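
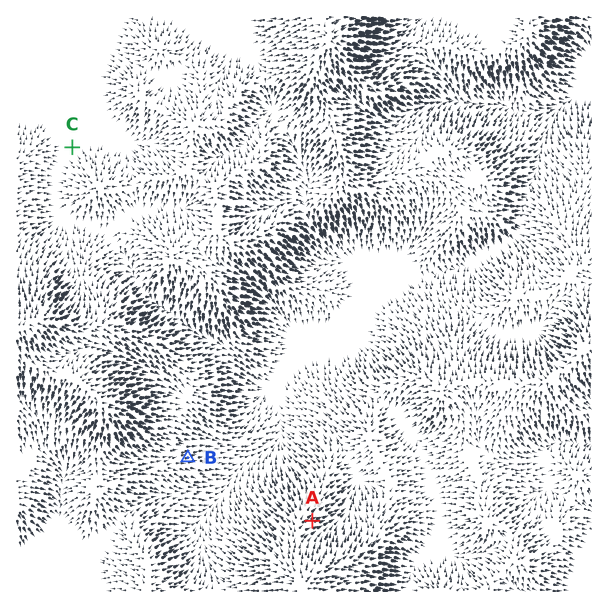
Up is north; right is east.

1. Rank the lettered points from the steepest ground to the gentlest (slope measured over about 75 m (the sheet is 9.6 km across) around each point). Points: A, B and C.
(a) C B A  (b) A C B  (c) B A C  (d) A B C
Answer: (d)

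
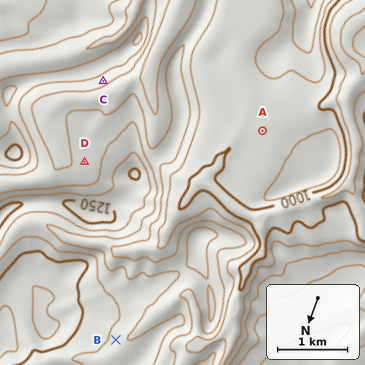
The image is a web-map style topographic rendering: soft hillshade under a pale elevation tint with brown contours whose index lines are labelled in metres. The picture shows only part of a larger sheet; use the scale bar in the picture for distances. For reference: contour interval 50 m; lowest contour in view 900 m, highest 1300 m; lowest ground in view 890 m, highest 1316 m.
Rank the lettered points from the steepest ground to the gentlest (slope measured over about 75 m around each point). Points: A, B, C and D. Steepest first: C B D A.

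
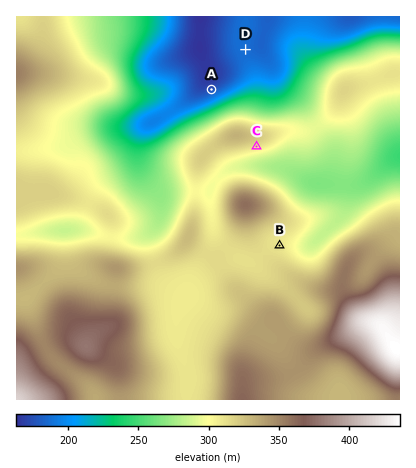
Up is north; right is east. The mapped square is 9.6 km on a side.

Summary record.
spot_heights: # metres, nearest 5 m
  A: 175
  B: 310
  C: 310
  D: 185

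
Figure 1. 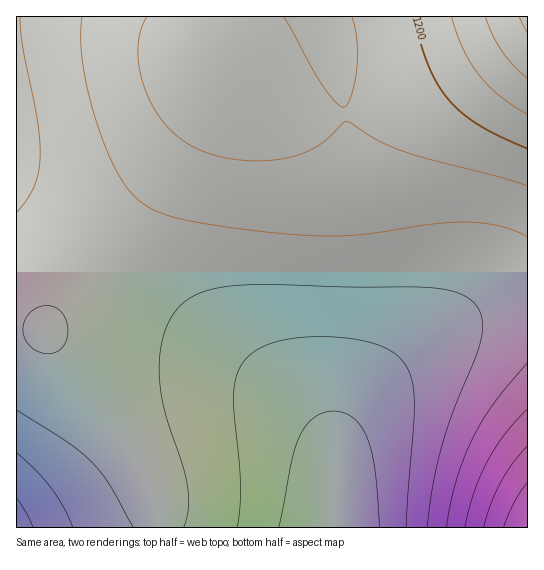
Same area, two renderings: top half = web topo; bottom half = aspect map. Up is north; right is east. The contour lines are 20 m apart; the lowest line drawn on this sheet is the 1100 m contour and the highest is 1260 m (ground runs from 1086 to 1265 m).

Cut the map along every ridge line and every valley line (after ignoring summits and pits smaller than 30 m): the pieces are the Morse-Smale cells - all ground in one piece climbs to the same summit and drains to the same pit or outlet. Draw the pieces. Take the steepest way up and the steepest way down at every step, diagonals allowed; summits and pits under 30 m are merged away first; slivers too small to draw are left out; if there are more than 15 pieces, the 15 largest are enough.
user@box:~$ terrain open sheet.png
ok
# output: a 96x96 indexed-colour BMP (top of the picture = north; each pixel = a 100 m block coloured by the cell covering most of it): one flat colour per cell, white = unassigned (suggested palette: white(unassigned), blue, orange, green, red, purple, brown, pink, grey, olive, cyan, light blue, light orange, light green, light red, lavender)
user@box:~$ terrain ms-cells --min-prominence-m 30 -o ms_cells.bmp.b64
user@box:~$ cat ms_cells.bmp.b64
<image width="96" height="96" href="data:image/bmp;base64,Qk12EgAAAAAAAHYAAAAoAAAAYAAAAGAAAAABAAQAAAAAAAASAAATCwAAEwsAABAAAAAAAAAA////ALR3HwAOf/8ALKAsACgn1gC9Z5QAS1aMAMJ34wB/f38AIr28AM++FwDox64AeLv/AIrfmACWmP8A1bDFADMzMzMzMzMzMzMzMzMxERERERERERERERERERERESIiIiIiIiIiIiIiIiIiIiIiIjMzMzMzMzMzMzMzMzMxERERERERERERERERERERESIiIiIiIiIiIiIiIiIiIiIiIjMzMzMzMzMzMzMzMzMxERERERERERERERERERERESIiIiIiIiIiIiIiIiIiIiIiIjMzMzMzMzMzMzMzMzMxERERERERERERERERERERESIiIiIiIiIiIiIiIiIiIiIiIjMzMzMzMzMzMzMzMzMRERERERERERERERERERERESIiIiIiIiIiIiIiIiIiIiIiIjMzMzMzMzMzMzMzMzMRERERERERERERERERERERESIiIiIiIiIiIiIiIiIiIiIiIjMzMzMzMzMzMzMzMzMRERERERERERERERERERERESIiIiIiIiIiIiIiIiIiIiIiIjMzMzMzMzMzMzMzMzMRERERERERERERERERERERESIiIiIiIiIiIiIiIiIiIiIiIjMzMzMzMzMzMzMzMzERERERERERERERERERERERESIiIiIiIiIiIiIiIiIiIiIiIjMzMzMzMzMzMzMzMzERERERERERERERERERERERESIiIiIiIiIiIiIiIiIiIiIiIjMzMzMzMzMzMzMzMxERERERERERERERERERERERESIiIiIiIiIiIiIiIiIiIiIiIjMzMzMzMzMzMzMzMxERERERERERERERERERERERESIiIiIiIiIiIiIiIiIiIiIiIjMzMzMzMzMzMzMzMRERERERERERERERERERERERESIiIiIiIiIiIiIiIiIiIiIiIjMzMzMzMzMzMzMzMRERERERERERERERERERERERESIiIiIiIiIiIiIiIiIiIiIiIjMzMzMzMzMzMzMzERERERERERERERERERERERERESIiIiIiIiIiIiIiIiIiIiIiIjMzMzMzMzMzMzMxERERERERERERERERERERERERERIiIiIiIiIiIiIiIiIiIiIiIjMzMzMzMzMzMzMxERERERERERERERERERERERERERIiIiIiIiIiIiIiIiIiIiIiIjMzMzMzMzMzMzMRERERERERERERERERERERERERERIiIiIiIiIiIiIiIiIiIiIiIjMzMzMzMzMzMzMRERERERERERERERERERERERERERIiIiIiIiIiIiIiIiIiIiIiIjMzMzMzMzMzMzEREREREREREREREREREREREREREREiIiIiIiIiIiIiIiIiIiIiIjMzMzMzMzMzMxEREREREREREREREREREREREREREREiIiIiIiIiIiIiIiIiIiIiIjMzMzMzMzMzMxERERERERERERERERERERERERERERESIiIiIiIiIiIiIiIiIiIiIjMzMzMzMzMzMRERERERERERERERERERERERERERERERIiIiIiIiIiIiIiIiIiIiIjMzMzMzMzMzERERERERERERERERERERERERERERERERIiIiIiIiIiIiIiIiIiIiIjMzMzMzMzMxEREREREREREREREREREREREREREREREREiIiIiIiIiIiIiIiIiIiIjMzMzMzMzMxERERERERERERERERERERERERERERERERESIiIiIiIiIiIiIiIiIiIjMzMzMzMzMRERERERERERERERERERERERERERERERERERIiIiIiIiIiIiIiIiIiIjMzMzMzMzEREREREREREREREREREREREREREREREREREREiIiIiIiIiIiIiIiIiIjMzMzMzMxERERERERERERERERERERERERERERERERERERESIiIiIiIiIiIiIiIiIjMzMzMzMxEREREREREREREREREREREREREREREREREREREREiIiIiIiIiIiIiIiIjMzMzMzMRERERERERERERERERERERERERERERERERERERERESIiIiIiIiIiIiIiIjMzMzMzERERERERERERERERERERERERERERERERERERERERERIiIiIiIiIiIiIiIjMzMzMxEREREREREREREREREREREREREREREREREREREREREREiIiIiIiIiIiIiIjMzMzMRERERERERERERERERERERERERERERERERERERERERERERIiIiIiIiIiIiIjMzMzEREREREREREREREREREREREREREREREREREREREREREREREiIiIiIiIiIiIjMzMzERERERERERERERERERERERERERERERERERERERERERERERESIiIiIiIiIiIjMzMxEREREREREREREREREREREREREREREREREREREREREREREREREiIiIiIiIiIhERERERERERERERERERERERERERERERERERERERERERERERERERERESIiIiIiIiIhEREREREREREREREREREREREREREREREREREREREREREREREREREREREiIiIiIiIhERERERERERERERERERERERERERERERERERERERERERERERERERERERERIiIiIiIhERERERERERERERERERERERERERERERERERERERERERERERERERERERERESIiIiIhEREREREREREREREREREREREREREREREREREREREREREREREREREREREREREiIiIhEREREREREREREREREREREREREREREREREREREREREREREREREREREREREREREREREREREREREREREREREREREREREREREREREREREREREREREREREREREREREREREREREREREREREREREREREREREREREREREREREREREREREREREREREREREREREREREREREREREREREREREREREREREREREREREREREREREREREREREREREREREREREREREREREREREREREREREREREREREREREREREREREREREREREREREREREREREREREREREREREREREREREREREREREREREREREREREREREREREREREREREREREREREREREREREREREREREREREREREREREREREREREREREREREREREREREREREREREREREREREREREREREREREREREREREREREREREREREREREREREREREREREREREREREREREREREREREREREREREREREREREREREREREREREREREREREREREREREREREREREREREREREREREREREREREREREREREREREREREREREREREREREREREREREREREREREREREREREREREREREREREREREREREREREREREREREREREREREREREREREREREREREREREREREREREREREREREREREREREREREREREREREREREREREREREREREREREREREREREREREREREREREREREREREREREREREREREREREREREREREREREREREREREREREREREREREREREREREREREREREREREREREREREREREREREREREREREREREREREREREREREREREREREREREREREREREREREREREREREREREREREREREREREREREREREREREREREREREREREREREREREREREREREREREREREREREREREREREREREREREREREREREREREREREREREREREREREREREREREREREREREREREREREREREREREREREREREREREREREREREREREREREREREREREREREREREREREREREREREREREREREREREREREREREREREREREREREREREREREREREREREREREREREREREREREREREREREREREREREREREREREREREREREREREREREREREREREREREREREREREREREREREREREREREREREREREREREREREREREREREREREREREREREREREREREREREREREREREREREREREREREREREREREREREREREREREREREREREREREREREREREREREREREREREREREREREREREREREREREREREREREREREREREREREREREREREREREREREREREREREREREREREREREREREREREREREREREREREREREREREREREREREREREREREREREREREREREREREREREREREREREREREREREREREREREREREREREREREREREREREREREREREREREREREREREREREREREREREREREREREREREREREREREREREREREREREREREREREREREREREREREREREREREREREREREREREREREREREREREREREREREREREREREREREREREREREREREREREREREREREREREREREREREREREREREREREREREREREREREREREREREREREREREREREREREREREREREREREREREREREREREREREREREREREREREREREREREREREREREREREREREREREREREREREREREREREREREREREREREREREREREREREREREREREREREREREREREREREREREREREREREREREREREREREREREREREREREREREREREREREREREREREREREREREREREREREREREREREREREREREREREREREREREREREREREREREREREREREREREREREREREREREREREREREREREREREREREREREREREREREREREREREREREREREREREREREREREREREREREREREREREREREREREREREREREREREREREREREREREREREREREREREREREREREREREREREREREREREREREREREREREREREREREREREREREREREREREREREREREREREREREREREREREREREREREREREREREREREREREREREREREREREREREREREREREREREREREREREREREREREREREREREREREREREREREREREREREREREREREREREREREREREREREREREREREREREREREREREREREREREREREREREREREREREREREREREREREREREREREREREREREREREREREREREREREREREREREREREREREREREREREREREREREREREREREREREREREREREREREREREREREREREREREREREREREREREREREREREREREREREREREREREREREREREREREREREREREREREREREREREREREREREREREREREREREREREREREREREREREREREREREREREREREREREREREREREREREREREREREREREREREREREREREREREREREREREREREREREREREREREREREREREREREREREREREREREREREREREREREREREREREREREREREREREREREREREREREREREREREREREREREREREREREREREREREREREREREREREREREREREREREREREREREREREREREREREREREREREREREREREREREREREREREREREREREREREREREREREREREREREREREREREREREREREREREREREREREREREREREREREREREREREREREREREREREREREREREREREREREREREREREREREREREREREREREREREREREREREREREREREREREREREREREREREREREREREREREREREREREREREREREREREREREREREREREREREREREREREREREREREREREREREREREREREREREREREREREREREREREREREREREREREREREREREREREREREREREREREREREREREREREREREREREREREREREREREREREREREREREREREREREREREREREREREREREREREREREREREREREREREREREREREREREREREREREREREREREREREREREREREREREREREREREREREREREREREREREREREREREREREREREREREREREREREREREREREREREREREREREREREREREREREREREREREREREREREREREREREREREREREREREREREREREREQ=="/>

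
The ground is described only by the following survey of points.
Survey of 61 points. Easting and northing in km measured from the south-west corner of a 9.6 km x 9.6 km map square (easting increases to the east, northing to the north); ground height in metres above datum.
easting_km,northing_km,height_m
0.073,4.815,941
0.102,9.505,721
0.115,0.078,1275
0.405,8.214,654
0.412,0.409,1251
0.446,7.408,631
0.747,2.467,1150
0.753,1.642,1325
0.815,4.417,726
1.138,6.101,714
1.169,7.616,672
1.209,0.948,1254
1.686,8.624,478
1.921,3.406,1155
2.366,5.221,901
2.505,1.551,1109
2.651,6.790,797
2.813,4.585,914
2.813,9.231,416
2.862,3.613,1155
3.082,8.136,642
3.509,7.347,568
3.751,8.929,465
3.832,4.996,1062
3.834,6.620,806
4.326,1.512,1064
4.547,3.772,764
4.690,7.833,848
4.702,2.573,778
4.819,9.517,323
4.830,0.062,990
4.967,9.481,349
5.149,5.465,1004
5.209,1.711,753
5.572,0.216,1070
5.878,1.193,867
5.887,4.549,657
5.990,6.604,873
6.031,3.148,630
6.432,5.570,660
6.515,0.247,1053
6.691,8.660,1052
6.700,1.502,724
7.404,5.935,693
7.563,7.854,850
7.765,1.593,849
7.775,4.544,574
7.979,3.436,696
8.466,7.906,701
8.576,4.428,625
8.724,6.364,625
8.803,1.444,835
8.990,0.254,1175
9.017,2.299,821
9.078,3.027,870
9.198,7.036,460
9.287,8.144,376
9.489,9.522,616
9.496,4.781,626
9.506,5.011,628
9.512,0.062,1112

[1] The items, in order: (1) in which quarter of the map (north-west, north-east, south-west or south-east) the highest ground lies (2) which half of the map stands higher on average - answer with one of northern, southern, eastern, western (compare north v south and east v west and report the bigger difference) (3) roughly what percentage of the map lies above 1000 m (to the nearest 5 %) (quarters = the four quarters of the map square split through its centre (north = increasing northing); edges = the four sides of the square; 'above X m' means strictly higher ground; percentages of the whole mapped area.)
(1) Look to the south-west quarter for the highest ground.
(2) The southern half stands higher on average than the northern half.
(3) Ground above 1000 m makes up about 25 % of the sheet.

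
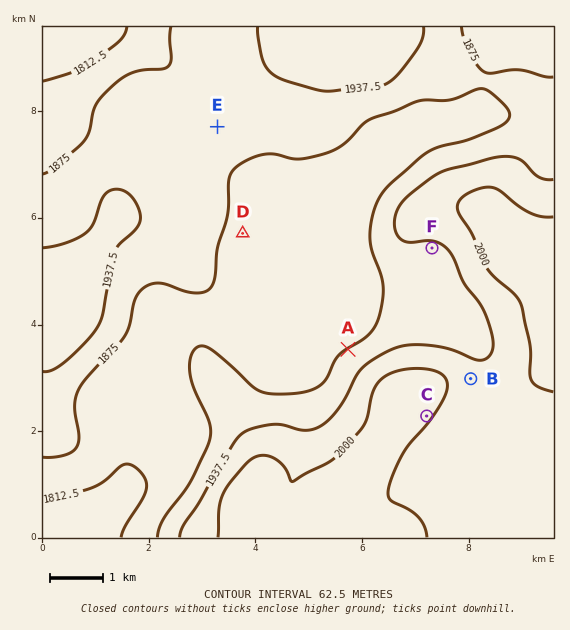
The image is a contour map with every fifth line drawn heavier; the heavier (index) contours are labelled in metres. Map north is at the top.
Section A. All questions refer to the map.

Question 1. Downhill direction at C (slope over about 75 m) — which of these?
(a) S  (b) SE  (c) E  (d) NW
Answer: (b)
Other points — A NW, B NE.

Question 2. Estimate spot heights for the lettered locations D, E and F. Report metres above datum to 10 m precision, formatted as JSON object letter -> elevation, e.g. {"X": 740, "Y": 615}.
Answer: {"D": 1860, "E": 1900, "F": 1930}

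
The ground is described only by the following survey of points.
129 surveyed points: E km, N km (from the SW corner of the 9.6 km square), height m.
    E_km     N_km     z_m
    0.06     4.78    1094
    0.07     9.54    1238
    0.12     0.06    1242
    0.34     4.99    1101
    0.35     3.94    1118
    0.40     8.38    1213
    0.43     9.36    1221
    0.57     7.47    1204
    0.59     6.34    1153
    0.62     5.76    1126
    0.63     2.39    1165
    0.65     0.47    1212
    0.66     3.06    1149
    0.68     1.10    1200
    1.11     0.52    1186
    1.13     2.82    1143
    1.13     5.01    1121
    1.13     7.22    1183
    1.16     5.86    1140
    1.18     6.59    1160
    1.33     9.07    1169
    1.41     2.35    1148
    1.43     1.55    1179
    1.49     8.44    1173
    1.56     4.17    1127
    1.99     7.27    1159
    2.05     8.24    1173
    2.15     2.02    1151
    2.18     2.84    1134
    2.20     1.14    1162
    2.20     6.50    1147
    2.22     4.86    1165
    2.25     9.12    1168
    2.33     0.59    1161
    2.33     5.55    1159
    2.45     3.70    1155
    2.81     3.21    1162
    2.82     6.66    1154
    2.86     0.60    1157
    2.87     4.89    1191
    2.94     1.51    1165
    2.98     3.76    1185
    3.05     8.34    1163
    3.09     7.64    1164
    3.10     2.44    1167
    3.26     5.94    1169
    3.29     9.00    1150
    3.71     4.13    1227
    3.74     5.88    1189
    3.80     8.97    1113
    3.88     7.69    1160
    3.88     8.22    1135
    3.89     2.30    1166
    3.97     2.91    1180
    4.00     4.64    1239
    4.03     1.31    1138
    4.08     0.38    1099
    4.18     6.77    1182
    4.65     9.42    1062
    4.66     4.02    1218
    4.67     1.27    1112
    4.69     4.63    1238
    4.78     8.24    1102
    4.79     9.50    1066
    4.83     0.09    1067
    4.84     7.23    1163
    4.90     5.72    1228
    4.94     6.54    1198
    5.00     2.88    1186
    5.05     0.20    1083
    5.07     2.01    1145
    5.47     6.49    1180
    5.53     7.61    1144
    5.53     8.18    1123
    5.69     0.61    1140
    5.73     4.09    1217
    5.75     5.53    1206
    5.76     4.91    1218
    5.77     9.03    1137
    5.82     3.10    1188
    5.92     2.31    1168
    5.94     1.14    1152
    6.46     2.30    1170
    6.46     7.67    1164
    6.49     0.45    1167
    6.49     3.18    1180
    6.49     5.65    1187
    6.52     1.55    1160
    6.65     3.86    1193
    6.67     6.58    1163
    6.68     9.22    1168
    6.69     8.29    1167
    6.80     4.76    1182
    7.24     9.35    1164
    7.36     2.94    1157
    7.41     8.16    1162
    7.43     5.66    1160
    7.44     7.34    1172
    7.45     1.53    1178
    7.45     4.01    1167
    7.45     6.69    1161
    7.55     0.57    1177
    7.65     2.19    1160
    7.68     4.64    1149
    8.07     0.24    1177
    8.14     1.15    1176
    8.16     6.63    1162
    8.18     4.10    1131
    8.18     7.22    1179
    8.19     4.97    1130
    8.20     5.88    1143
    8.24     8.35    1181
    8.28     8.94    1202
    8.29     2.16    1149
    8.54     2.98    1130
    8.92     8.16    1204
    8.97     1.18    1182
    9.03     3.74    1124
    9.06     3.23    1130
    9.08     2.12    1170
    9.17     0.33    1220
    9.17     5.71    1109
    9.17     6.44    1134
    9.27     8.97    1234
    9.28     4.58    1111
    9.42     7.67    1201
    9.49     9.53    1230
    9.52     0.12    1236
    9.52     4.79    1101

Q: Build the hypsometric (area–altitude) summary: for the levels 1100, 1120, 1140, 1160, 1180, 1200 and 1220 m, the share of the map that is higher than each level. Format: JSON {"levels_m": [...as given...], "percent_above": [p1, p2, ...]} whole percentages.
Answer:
{"levels_m": [1100, 1120, 1140, 1160, 1180, 1200, 1220], "percent_above": [97, 91, 79, 59, 27, 14, 6]}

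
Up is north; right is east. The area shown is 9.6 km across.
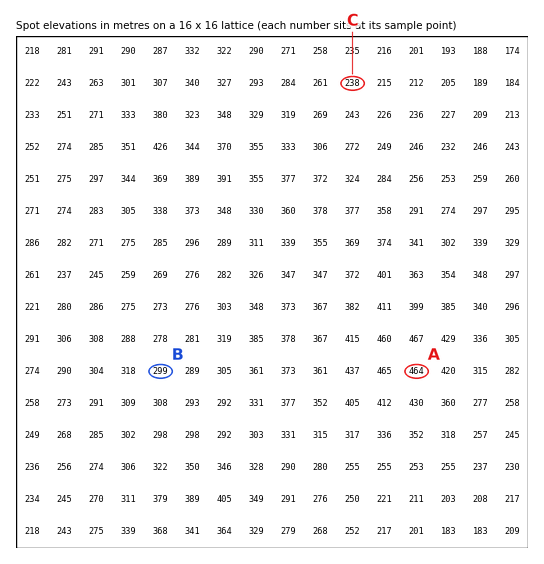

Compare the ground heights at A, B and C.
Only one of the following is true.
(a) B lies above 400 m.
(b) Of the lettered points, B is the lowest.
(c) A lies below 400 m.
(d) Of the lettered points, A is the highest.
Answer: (d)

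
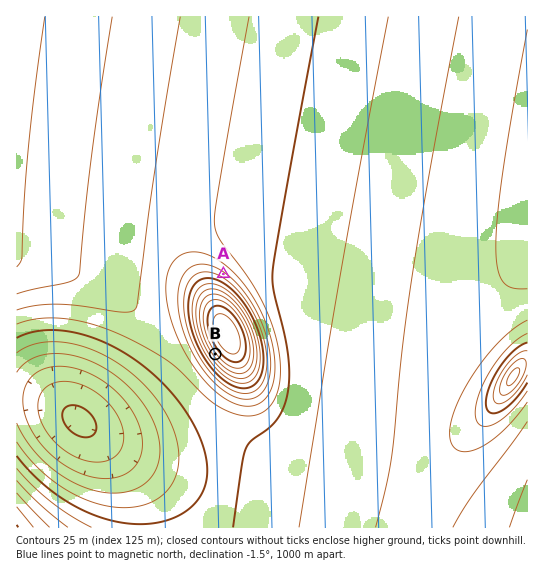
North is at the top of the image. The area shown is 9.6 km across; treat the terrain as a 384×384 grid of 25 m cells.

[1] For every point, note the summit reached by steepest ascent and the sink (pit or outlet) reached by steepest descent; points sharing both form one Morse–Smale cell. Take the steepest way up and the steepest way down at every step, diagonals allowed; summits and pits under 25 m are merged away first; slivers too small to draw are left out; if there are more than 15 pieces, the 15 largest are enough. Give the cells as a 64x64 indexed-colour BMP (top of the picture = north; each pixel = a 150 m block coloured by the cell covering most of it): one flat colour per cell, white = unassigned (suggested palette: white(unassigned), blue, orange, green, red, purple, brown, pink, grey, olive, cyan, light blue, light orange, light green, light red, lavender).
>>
<image width="64" height="64" href="data:image/bmp;base64,Qk12CAAAAAAAAHYAAAAoAAAAQAAAAEAAAAABAAQAAAAAAAAIAAATCwAAEwsAABAAAAAAAAAA////ALR3HwAOf/8ALKAsACgn1gC9Z5QAS1aMAMJ34wB/f38AIr28AM++FwDox64AeLv/AIrfmACWmP8A1bDFAGZmZmZmZmZmRERERDMzMzMzMzMzMzMzMzMzMzMzMzd3ZmZmZmZmZmZEREREMzMzMzMzMzMzMzMzMzMzMzN3d3dmZmZmZmZmZkRERERDMzMzMzMzMzMzMzMzMzMzd3d3d2ZmZmZmZmZkREREREMzMzMzMzMzMzMzMzMzMzd3d3d3ZmZmZmZmZmRERERERDMzMzMzMzMzMzMzMzMzd3d3d3dmZmZmZmZmZEREREREMzMzMzMzMzMzMzMzMzd3d3d3d2ZmZmZmZmZEREREREQzMzMzMzMzMzMzMzMzd3d3d3d3ZmZmZmZmZERERERERDMzMzMzMzMzMzMzMzN3d3d3d3dmZmZmZmZkREREREREMzMzMzMzMzMzMzMzN3d3d3d3d2ZmZmZmZkREREREREQzMzMzMzMzMzMzMzM3d3d3d3d3ZmZmZmZkRERERERERDMzMzMzMzMzMzMzMzd3d3d3d3dmZmZmZkREREREREREMzMzMzMzMzMiIiIiKIiId3d3d2ZmZmZkREREREREREQzMzMzMyIiIiIiIiIoiIiHd3d3ZmZmZlRERERERERERDMzMzIiIiIiIiIiIiKIiIh3d3dmZmZVVUREREREREREMzMzIiIiIiIiIiIiIoiIiId3d2ZmVVVVVERERERERERDMzIiIiIiIiIiIiIiiIiIiHd3VVVVVVVVREREREREREMzIiIiIiIiIiIiIiKIiIiIh3dVVVVVVVVURERERERERDMiIiIiIiIiIiIiIiiIiIiHd1VVVVVVVVVEREREREREMiIiIiIiIiIiIiIiKIiIiIh3VVVVVVVVVVREREREREQyIiIiIiIiIiIiIiIiiIiIiIdVVVVVVVVVVURERERERCIiIiIiIiIiIiIiIiKIiIiIiFVVVVVVVVVVREREREREIiIiIiIiIiIiIiIiIiiIiIiIVVVVVVVVVVVUREREREIiIiIiIiIiIiIiIiIiKIiIiIhVVVVVVVVVVVVEREREQiIiIiIiIiIiIiIiIiIiiIiIiFVVVVVVVVVVVUREREQiIiIiIiIiIiIiIiIiIiKIiIiIVVVVVVVVVVVVRERERCIiIiIiIiIiIiIiIiIiIiiIiIhVVVVVVVVVVVVERERCIiIiIiIiIiIiIiIiIiIiIoiIiFVVVVVVVVVVVUREREIiIiIiIiIiIiIiIiIiIiIiKIiIVVVVVVVVVVVUREREIiIiIiIiIiIiIiIiIiIiIiIoiIhVVVVVVVVVVVREREIiIiIiIiIiIiIiIiIiIiIiIiKIiFVVVVVVVVVVVEREIiIiIiIiIiIiIiIiIiIiIiIiIiiIVVVVVVVVVVVVRCIiIiIiIiIiIiIiIiIiIiIiIiIiIohVVVVVVVVVEREiIiIiIiIiIiIiIiIiIiIiIiIiIiIiKFVRERERERERESIiIiIiIiIiIiIiIiIiIiIiIiERERIiEREREREREREREiIiIiIiIiIiIiIiIiIiERERERERERERERERERERERESIiIiIiIiIiIiIiIREREREREREREREREREREREREREREiIiIiIiIiIiEREREREREREREREREREREREREREREREREiIiIiIRERERERERERERERERERERERERERERERERERERERERERERERERERERERERERERERERERERERERERERERERERERERERERERERERERERERERERERERERERERERERERERERERERERERERERERERERERERERERERERERERERERERERERERERERERERERERERERERERERERERERERERERERERERERERERERERERERERERERERERERERERERERERERERERERERERERERERERERERERERERERERERERERERERERERERERERERERERERERERERERERERERERERERERERERERERERERERERERERERERERERERERERERERERERERERERERERERERERERERERERERERERERERERERERERERERERERERERERERERERERERERERERERERERERERERERERERERERERERERERERERERERERERERERERERERERERERERERERERERERERERERERERERERERERERERERERERERERERERERERERERERERERERERERERERERERERERERERERERERERERERERERERERERERERERERERERERERERERERERERERERERERERERERERERERERERERERERERERERERERERERERERERERERERERERERERERERERERERERERERERERERERERERERERERERERERERERERERERERERERERERERERERERERERERERERERERERERERERERERERERERERERERERERERERERERERERERERERERERERERERERERERERERERERERERERERERERERERERERERERERERERERERERERERERERERERERERERERERERERERERERERERERERERERERERERERERERERERERERERERERERERERERERERERERERERERERERERERERERERERERERERERERERERERERERERERERERERERERERERERERERERERERERERERERERERERERERERERERERERERERERERERERERERERERERERERERERERERERERERERERERERERERERER"/>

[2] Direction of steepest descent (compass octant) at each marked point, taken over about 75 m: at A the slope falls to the NE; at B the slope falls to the SW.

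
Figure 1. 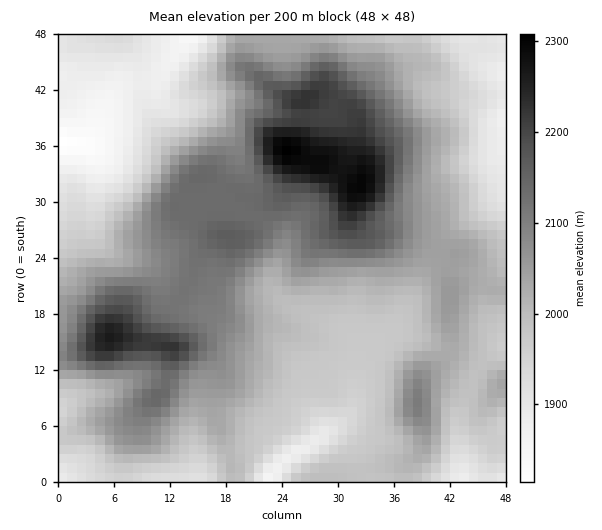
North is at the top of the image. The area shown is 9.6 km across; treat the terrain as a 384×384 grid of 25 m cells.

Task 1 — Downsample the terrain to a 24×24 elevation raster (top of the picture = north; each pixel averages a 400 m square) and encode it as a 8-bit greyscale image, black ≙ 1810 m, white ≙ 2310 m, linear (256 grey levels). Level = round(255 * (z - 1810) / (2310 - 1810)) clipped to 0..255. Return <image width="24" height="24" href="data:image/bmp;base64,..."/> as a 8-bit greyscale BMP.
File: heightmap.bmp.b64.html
<image width="24" height="24" href="data:image/bmp;base64,Qk12BgAAAAAAADYEAAAoAAAAGAAAABgAAAABAAgAAAAAAEACAAATCwAAEwsAAAABAAAAAAAAAAAAAAEBAQACAgIAAwMDAAQEBAAFBQUABgYGAAcHBwAICAgACQkJAAoKCgALCwsADAwMAA0NDQAODg4ADw8PABAQEAAREREAEhISABMTEwAUFBQAFRUVABYWFgAXFxcAGBgYABkZGQAaGhoAGxsbABwcHAAdHR0AHh4eAB8fHwAgICAAISEhACIiIgAjIyMAJCQkACUlJQAmJiYAJycnACgoKAApKSkAKioqACsrKwAsLCwALS0tAC4uLgAvLy8AMDAwADExMQAyMjIAMzMzADQ0NAA1NTUANjY2ADc3NwA4ODgAOTk5ADo6OgA7OzsAPDw8AD09PQA+Pj4APz8/AEBAQABBQUEAQkJCAENDQwBEREQARUVFAEZGRgBHR0cASEhIAElJSQBKSkoAS0tLAExMTABNTU0ATk5OAE9PTwBQUFAAUVFRAFJSUgBTU1MAVFRUAFVVVQBWVlYAV1dXAFhYWABZWVkAWlpaAFtbWwBcXFwAXV1dAF5eXgBfX18AYGBgAGFhYQBiYmIAY2NjAGRkZABlZWUAZmZmAGdnZwBoaGgAaWlpAGpqagBra2sAbGxsAG1tbQBubm4Ab29vAHBwcABxcXEAcnJyAHNzcwB0dHQAdXV1AHZ2dgB3d3cAeHh4AHl5eQB6enoAe3t7AHx8fAB9fX0Afn5+AH9/fwCAgIAAgYGBAIKCggCDg4MAhISEAIWFhQCGhoYAh4eHAIiIiACJiYkAioqKAIuLiwCMjIwAjY2NAI6OjgCPj48AkJCQAJGRkQCSkpIAk5OTAJSUlACVlZUAlpaWAJeXlwCYmJgAmZmZAJqamgCbm5sAnJycAJ2dnQCenp4An5+fAKCgoAChoaEAoqKiAKOjowCkpKQApaWlAKampgCnp6cAqKioAKmpqQCqqqoAq6urAKysrACtra0Arq6uAK+vrwCwsLAAsbGxALKysgCzs7MAtLS0ALW1tQC2trYAt7e3ALi4uAC5ubkAurq6ALu7uwC8vLwAvb29AL6+vgC/v78AwMDAAMHBwQDCwsIAw8PDAMTExADFxcUAxsbGAMfHxwDIyMgAycnJAMrKygDLy8sAzMzMAM3NzQDOzs4Az8/PANDQ0ADR0dEA0tLSANPT0wDU1NQA1dXVANbW1gDX19cA2NjYANnZ2QDa2toA29vbANzc3ADd3d0A3t7eAN/f3wDg4OAA4eHhAOLi4gDj4+MA5OTkAOXl5QDm5uYA5+fnAOjo6ADp6ekA6urqAOvr6wDs7OwA7e3tAO7u7gDv7+8A8PDwAPHx8QDy8vIA8/PzAPT09AD19fUA9vb2APf39wD4+PgA+fn5APr6+gD7+/sA/Pz8AP39/QD+/v4A////ADA9SE9IQz87TmJCID5YXlxaXmNbQCs0N0NFWG1tZVVMXWFTOiYySFNWXGVuVTlDTFZfcoaKe2RebWVWUEMwL0RRWGh8Y0lRUE9ne42Yj3VtcmhaVE9EPkFNXHyOalNeWE5ba4Kep4l4eXNmWlJPUEtNWn+SbVxgbGlwfIGPo5iDg31sYFZTUk9QWHeKc2NdbZOvvrOtt7mbjH9wY1hVVFJSVWZ1cmpdWpXF4dvQz8islINzZF9bVlNSU1dgbW5fU4i12NS+rqWclIt1aGJbV1VVVVZgdHNhWIGbuL6tnp6ZmIpyZV9eXltdXVpieHhnZHF/l5+cl52dmoxzZm1ubGhoamdpeXpvbGRvdXiEkJqgnpyFcoCKg4F/fnh0d3dwZVNYXW+Ckpukqq2hjIufpaurn4p7d3hvX0lLU26EmaGnr7CqnpanuMa9rZV+dWtfU0BARl19naampqanqqipvNvSsZJ+c2JLPTc0M0Fij6Wmpqeosbm70fDwyJV8b2BFMychHitGcJqppqClx+Do7e/z0599aVU8Lg0MESI6W3uSmpWv6frz8ejmzqeBaVE1KQcJEB40Slhsfom25u7j29fTvqSEb1o3JxcUEx0uNDlJYICmvMnLycvJrpF1ZVI4JiIcFx0pKTdDV3aSts7Ty8e4nH5kWEs/LyQkISAnIzRNZYWjravBxrGaiHBhWEk3KSksLCsqIiI+Y46Sg4KVoouBemtlWEAxKjI3OjswJRgfSHN2c3N1dWllX1pXRDUzMA=="/>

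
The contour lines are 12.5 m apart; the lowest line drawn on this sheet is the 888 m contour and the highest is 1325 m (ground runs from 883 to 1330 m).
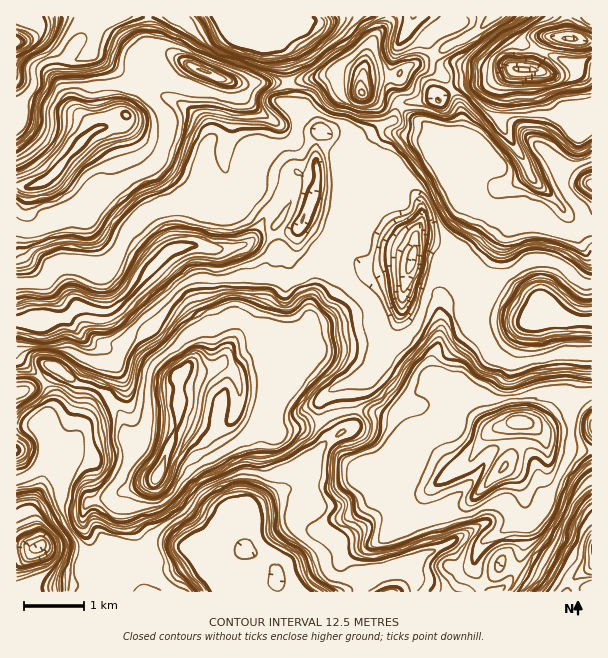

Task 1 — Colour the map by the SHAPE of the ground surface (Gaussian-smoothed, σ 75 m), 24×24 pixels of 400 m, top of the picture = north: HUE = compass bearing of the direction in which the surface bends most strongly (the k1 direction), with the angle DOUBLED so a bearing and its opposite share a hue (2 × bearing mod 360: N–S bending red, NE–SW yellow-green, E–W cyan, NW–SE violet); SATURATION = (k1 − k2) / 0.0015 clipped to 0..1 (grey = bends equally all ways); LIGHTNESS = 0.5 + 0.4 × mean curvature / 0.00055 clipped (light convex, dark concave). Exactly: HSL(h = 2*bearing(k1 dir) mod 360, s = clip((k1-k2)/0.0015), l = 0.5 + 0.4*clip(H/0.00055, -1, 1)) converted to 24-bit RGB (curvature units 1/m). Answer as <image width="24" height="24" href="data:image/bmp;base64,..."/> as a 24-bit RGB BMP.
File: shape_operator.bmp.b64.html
<image width="24" height="24" href="data:image/bmp;base64,Qk32BgAAAAAAADYAAAAoAAAAGAAAABgAAAABABgAAAAAAMAGAAATCwAAEwsAAAAAAAAAAAAAjYLiQibf2cCZgIF3ZYFijpRKatdzhxVJfVV3g3+EaHWCeDd31Fupd86QQHQxlZYpfUiAl0xbqXR2TcBn8a3Y3arjFoGQK9nBCikTKQoh+MmGd41xgXhpm7J3TbcgajtjhYh6fGB/gj9OPBUcg9h5n1+g7Tl1gaUZGz8ODpIkw1TJ0oBlVGQvy6Zfm805LbFEcBt/CQ8w5/2kVB0ao60qXYMbkUMcG2AtaYV7bGaMkiHAze3qgJyzhUN3PKVR6b3m1LLrjljlAjgQ4+gYtnvQ5L+4jMVeJyR8FhAtTufc9KvghHXnxaLV5GJ6X8JlRbB/FTUgX1Y+HmA1ucaMalVyhDBXqMqMdJh3jm58m5NewXfWO7eFWoxXppx/7sO8JSBbPWPZVM+rJMaFuE7IqjnX+dLogrLirTiaQIdmIVF4SN6PZ5lsRDmA2ZrPhrKQfYCCX22KyZW2N4yN8InCSLmRUZN547OSQyWDPdffX2+CWH1dHRgusNpMFcaL/7SwV0Gy0p/eNUeqs8lCG24fH0xarOTYyZ3Wmn2UcXx/Y5SDxYrBMIp02K6geECEm852z4Xehih+d16AX2J3ODZ3yNmoGi1L/eLORGSamnCkYIe1oprH0r7nJ4izFU4QPy8cxZR0j4OMbYNvP1lo2JW7xUpZcsateqrGR85LIFQcMFI9iG1RQJFuXsmWRSto7OmvdquHQ0eBxsNwZYyPstAxJDiAp4TLRIbQypXElH1tiXdxXIaCOq9oh6za3JzOnzuA32Nu8dH6aBqfs/P1te74VRSAeTyx8ezPp3BrPU9nrc6EV1d+05WhHpUeHVcfO2M+P1970JGdhJSWiKuklNrbL16Z0oLCqpfVqKfhnwjC0fL6jx3PaykqIDJXj8rMfuTW78Ltp4PTZ1SpcGV+h3+B2qvAUJXATH6DLmhjyH6VyMiMi9OWTyAeWW8wQpQxj4g5bFwxBc0LcUQSqyGGlYHeoGDVKnc7yFtPuKEwnINNn1CDfHqIg3+Lq7WOZmKpYVSIZpOUJ2VY7+GyZzRNpYNYLtOKJ2R6Rtl6VXnlOTwPPVUQPWskJywJFG4y3JbCN4tey4equZDGkae/hLbLnVfYxeDJqVS7bV6ITcaahympw85ke053vLF+Y10mOFxFaFMtVUEHhXPRp+bnOBJQ2emRAF8rF3RAyYu3dKdfT6JFr208mlY7IVQz14JJd0lVhZd3prVLDA9uybqRhGyHnYOA13uDESIWUx0vyuK+XcRYQ1WEWXTCk6pz45aXCCsjIX48ztSadkG3ynTEp2p0ZHeJk39diYBxlZxkppZgBxUs5s6ofXB7ik1Ht5M3iE3XK5rJvIUuzGacfzOlhqE2MtUywVd8sjqLFScNLygEPkAGES0G0spJPXuRu4CXint/s5+KgmtdCRcq3MBzXiIjqWVE5K+5RxukQaPjq+TcpZ1YcWKvjI684ayvHVA+vWa5j2/WnLbgrLbYnZPOOrSSXqgzPGqJp5F/lYF/vGybIEd5hB1Kruq+isvNhZKgi424aoa1l1p175+0Vso+MHlVqH6L34S9J2UhLnw8dIWEhYB+lISHX4Wev4RxID1jvK+KfYKBi36NiiWZNuCJlcGTbJNxYKN8Q3nRliRUyy6trHzG99LnsUOnP2pOmHJ3zaXVbdC8O2h1k4x0eIGAm4V6g4RUIytitb+KgXuAgW13VBJQru6yhoiBknqDl9+sMgEvi9uaYcjow0qQpVVf88HThUulWoZGU5Zv2bGgIEBSnZBpdXZiimpZfKV1Nm+yppB/hGVzhDCAh9/YiauKg4eMr+PHWABsoe76svHWCBMtCyAovJxjs8eGwqHe5d3uPnHPwZuUgS2CWUowk4w9d+nKU1DJYStAUEAUdHUVDYVSoeTMmK7nypvgQU7dCAjCjuF7kh0qalBKEiCe2tarhM6AOopK37ZYiSZZlUxUu0SqUH+/rOKwM2cSVy0mdCZxr5bt1/TiIlqsNKYJJSIOs/99HThuNnGvc2HG3sHxvpzq2F13Xux6Tz7O1UnYu1FZhnZ1lkCMltL/zO3/zNn/3Mz/n4H/1Mn7V4DK9OzSRyzi4qraQ7q91uVeGD8UDS4FMSwCMy0AMjsKYb4E712AmYM9Ei4v3rizjouyrPf4g/GeQW4NMRYCKyAIL0sUSnqF2n7R8byyEW1K0EZN2Eix+GJlZ3UfDhRpcPH/k//9AB2WFuBeFmUe0a+LRoOFK7NGz993jkwZ5u1DMQstgHZxcoSEXXxZGiUOWHQRmONE+aTSKFhxpW1kuEFt/8zsGX/lKVkGKjMABaOj"/>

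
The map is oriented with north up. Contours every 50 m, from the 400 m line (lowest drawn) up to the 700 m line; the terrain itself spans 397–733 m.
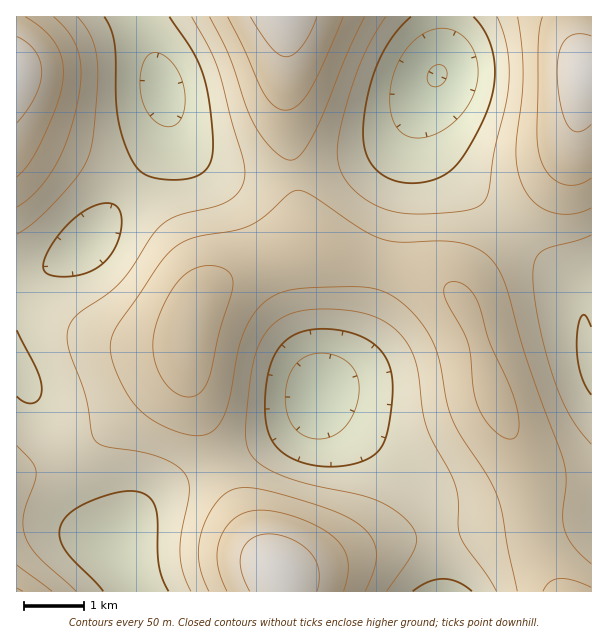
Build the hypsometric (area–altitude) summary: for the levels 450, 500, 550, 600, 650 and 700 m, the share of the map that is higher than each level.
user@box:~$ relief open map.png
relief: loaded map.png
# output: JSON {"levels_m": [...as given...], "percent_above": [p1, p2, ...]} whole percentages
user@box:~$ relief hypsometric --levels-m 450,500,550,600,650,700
{"levels_m": [450, 500, 550, 600, 650, 700], "percent_above": [95, 82, 57, 34, 13, 3]}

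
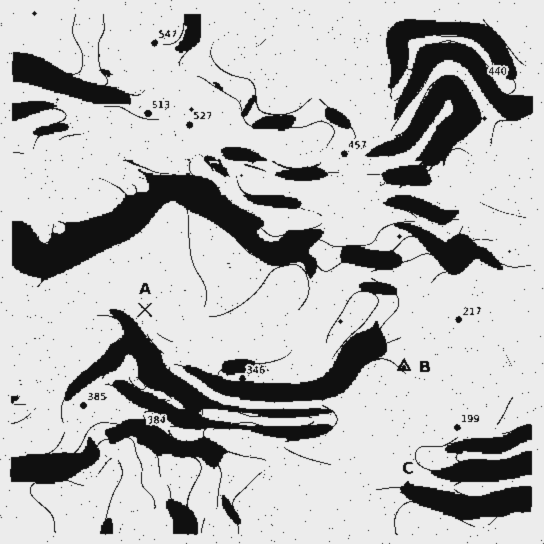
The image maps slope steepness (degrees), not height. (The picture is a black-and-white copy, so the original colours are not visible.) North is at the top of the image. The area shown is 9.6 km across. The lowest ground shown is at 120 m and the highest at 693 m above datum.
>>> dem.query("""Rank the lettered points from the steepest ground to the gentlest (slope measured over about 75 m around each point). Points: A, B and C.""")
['C', 'B', 'A']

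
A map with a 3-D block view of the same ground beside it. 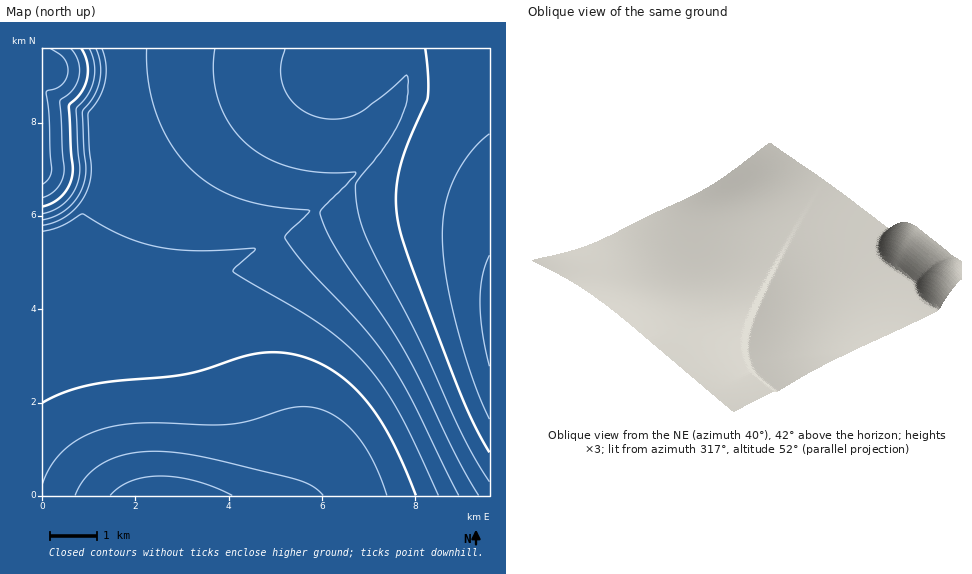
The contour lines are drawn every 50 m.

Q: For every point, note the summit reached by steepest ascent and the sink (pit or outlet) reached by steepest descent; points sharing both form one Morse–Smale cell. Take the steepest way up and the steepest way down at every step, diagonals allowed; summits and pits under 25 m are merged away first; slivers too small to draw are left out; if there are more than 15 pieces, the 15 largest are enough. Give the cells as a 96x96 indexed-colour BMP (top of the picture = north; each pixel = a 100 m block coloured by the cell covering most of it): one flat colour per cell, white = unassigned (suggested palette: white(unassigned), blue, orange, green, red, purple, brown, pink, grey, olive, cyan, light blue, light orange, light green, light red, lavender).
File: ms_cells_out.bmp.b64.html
<image width="96" height="96" href="data:image/bmp;base64,Qk12EgAAAAAAAHYAAAAoAAAAYAAAAGAAAAABAAQAAAAAAAASAAATCwAAEwsAABAAAAAAAAAA////ALR3HwAOf/8ALKAsACgn1gC9Z5QAS1aMAMJ34wB/f38AIr28AM++FwDox64AeLv/AIrfmACWmP8A1bDFACIiIiIiIiIiIhERERERERERERERERERERERERERERERERERERERERERERERERERESIiIiIiIiIiIhERERERERERERERERERERERERERERERERERERERERERERERERERESIiIiIiIiIiIRERERERERERERERERERERERERERERERERERERERERERERERERERESIiIiIiIiIiERERERERERERERERERERERERERERERERERERERERERERERERERERESIiIiIiIiIiERERERERERERERERERERERERERERERERERERERERERERERERERERESIiIiIiIiIhERERERERERERERERERERERERERERERERERERERERERERERERERERESIiIiIiIiIhERERERERERERERERERERERERERERERERERERERERERERERERERERESIiIiIiIiIRERERERERERERERERERERERERERERERERERERERERERERERERERERESIiIiIiIiIRERERERERERERERERERERERERERERERERERERERERERERERERERERESIiIiIiIiIRERERERERERERERERERERERERERERERERERERERERERERERERERERESIiIiIiIiERERERERERERERERERERERERERERERERERERERERERERERERERERERESIiIiIiIiERERERERERERERERERERERERERERERERERERERERERERERERERERERESIiIiIiIhERERERERERERERERERERERERERERERERERERERERERERERERERERERESIiIiIiIhERERERERERERERERERERERERERERERERERERERERERERERERERERERESIiIiIiIhERERERERERERERERERERERERERERERERERERERERERERERERERERERESIiIiIiIRERERERERERERERERERERERERERERERERERERERERERERERERERERERESIiIiIiIRERERERERERERERERERERERERERERERERERERERERERERERERERERERESIiIiIiIRERERERERERERERERERERERERERERERERERERERERERERERERERERERESIiIiIiERERERERERERERERERERERERERERERERERERERERERERERERERERERERESIiIiIiERERERERERERERERERERERERERERERERERERERERERERERERERERERERESIiIiIiERERERERERERERERERERERERERERERERERERERERERERERERERERERERESIiIiIiERERERERERERERERERERERERERERERERERERERERERERERERERERERERESIiIiIhERERERERERERERERERERERERERERERERERERERERERERERERERERERERESIiIiIhERERERERERERERERERERERERERERERERERERERERERERERERERERERERESIiIiIhERERERERERERERERERERERERERERERERERERERERERERERERERERERERESIiIiIhERERERERERERERERERERERERERERERERERERERERERERERERERERERERESIiIiIRERERERERERERERERERERERERERERERERERERERERERERERERERERERERESIiIiIRERERERERERERERERERERERERERERERERERERERERERERERERERERERERESIiIiIRERERERERERERERERERERERERERERERERERERERERERERERERERERERERESIiIiIRERERERERERERERERERERERERERERERERERERERERERERERERERERERERESIiIiIRERERERERERERERERERERERERERERERERERERERERERERERERERERERERESIiIiERERERERERERERERERERERERERERERERERERERERERERERERERERERERERESIiIiERERERERERERERERERERERERERERERERERERERERERERERERERERERERERESIiIiERERERERERERERERERERERERERERERERERERERERERERERERERERERERERESIiIiERERERERERERERERERERERERERERERERERERERERERERERERERERERERERESIiIhERERERERERERERERERERERERERERERERERERERERERERERERERERERERERESIiIhERERERERERERERERERERERERERERERERERERERERERERERERERERERERERESIiIhERERERERERERERERERERERERERERERERERERERERERERERERERERERERERESIiIhERERERERERERERERERERERERERERERERERERERERERERERERERERERERERESIiIhERERERERERERERERERERERERERERERERERERERERERERERERERERERERERESIiIRERERERERERERERERERERERERERERERERERERERERERERERERERERERERERESIiIRERERERERERERERERERERERERERERERERERERERERERERERERERERERERERESIiIRERERERERERERERERERERERERERERERERERERERERERERERERERERERERERESIiIRERERERERERERERERERERERERERERERERERERERERERERERERERERERERERESIiIRERERERERERERERERERERERERERERERERERERERERERERERERERERERERERESIiIRERERERERERERERERERERERERERERERERERERERERERERERERERERERERERESIiIRERERERERERERERERERERERERERERERERERERERERERERERERERERERERERESIiIRERERERERERERERERERERERERERERERERERERERERERERERERERERERERERESIiIRERERERERERERERERERERERERERERERERERERERERERERERERERERERERERESIiIRERERERERERERERERERERERERERERERERERERERERERERERERERERERERERESIiIRERERERERERERERERERERERERERERERERERERERERERERERERERERERERERESIiIhERERERERERERERERERERERERERERERERERERERERERERERERERERERERERESIiIhERERERERERERERERERERERERERERERERERERERERERERERERERERERERERESIiIhERERERERERERERERERERERERERERERERERERERERERERERERERERERERERESIiIiERERERERERERERERERERERERERERERERERERERERERERERERERERERERERESIiIiERERERERERERERERERERERERERERERERERERERERERERERERERERERERERESIiIiERERERERERERERERERERERERERERERERERERERERERERERERERERERERERESIiIiIRERERERERERERERERERERERERERERERERERERERERERERERERERERERERESIiIiIRERERERERERERERERERERERERERERERERERERERERERERERERERERERERESIiIiIhERERERERERERERERERERERERERERERERERERERERERERERERERERERERESIiIiIhERERERERERERERERERERERERERERERERERERERERERERERERERERERERESIiIiIiERERERERERERERERERERERERERERERERERERERERERERERERERERERERESIiIiIiIRERERERERERERERERERERERERERERERERERERERERERERERERERERERESIiIiIiIRERERERERERERERERERERERERERERERERERERERERERERERERERERERESIiIiIiIRERERERERERERERERERERERERERERERERERERERERERERERERERERERESIiIiIiIhERERERERERERERERERERERERERERERERERERERERERERERERERERERESIiIiIiIhERERERERERERERERERERERERERERERERERERERERERERERERERERERESIiIiIiIhERERERERERERERERERERERERERERERERERERERERERERERERERERERESIiIiIiIhERERERERERERERERERERERERERERERERERERERERERERERERERERERESIiIiIiIhERERERERERERERERERERERERERERERERERERERERERERERERERERERESIiIiIiIhERERERERERERERERERERERERERERERERERERERERERERERERERERERESIiIiIiIhERERERERERERERERERERERERERERERERERERERERERERERERERERERESIiIiIiIhERERERERERERERERERERERERERERERERERERERERERERERERERERERESIiIiIiIhERERERERERERERERERERERERERERERERERERERERERERERERERERERESIiIiIiIhERERERERERERERERERERERERERERERERERERERERERERERERERERERESIiIiIiIhERERERERERERERERERERERERERERERERERERERERERERERERERERERESIiIiIiIhERERERERERERERERERERERERERERERERERERERERERERERERERERERESIiIiIiIhERERERERERERERERERERERERERERERERERERERERERERERERERERERESIiIiIiIRERERERERERERERERERERERERERERERERERERERERERERERERERERERESIiIiIiIRERERERERERERERERERERERERERERERERERERERERERERERERERERERESIiIiIiIRERERERERERERERERERERERERERERERERERERERERERERERERERERERESIiIiIiIhERERERERERERERERERERERERERERERERERERERERERERERERERERERESIiIiIiIhERERERERERERERERERERERERERERERERERERERERERERERERERERERESIiIiIiIiERERERERERERERERERERERERERERERERERERERERERERERERERERERESIiIiIiIiERERERERERERERERERERERERERERERERERERERERERERERERERERERESIiIiIiIiIRERERERERERERERERERERERERERERERERERERERERERERERERERERESIiIiIiIiIRERERERERERERERERERERERERERERERERERERERERERERERERERERESIiIiIiIiIhERERERERERERERERERERERERERERERERERERERERERERERERERERESIiIiIiIiIhERERERERERERERERERERERERERERERERERERERERERERERERERERESIiIiIiIiIhERERERERERERERERERERERERERERERERERERERERERERERERERERESIiIiIiIiIhERERERERERERERERERERERERERERERERERERERERERERERERERERESIiIiIiIiIhERERERERERERERERERERERERERERERERERERERERERERERERERERESIiIiIiIiIhERERERERERERERERERERERERERERERERERERERERERERERERERERESIiIiIiIiIhERERERERERERERERERERERERERERERERERERERERERERERERERERESIiIiIiIiIhERERERERERERERERERERERERERERERERERERERERERERERERERERESIiIiIiIiIREREREREREREREREREREREREREREREREREREREREREREREREREREREQ=="/>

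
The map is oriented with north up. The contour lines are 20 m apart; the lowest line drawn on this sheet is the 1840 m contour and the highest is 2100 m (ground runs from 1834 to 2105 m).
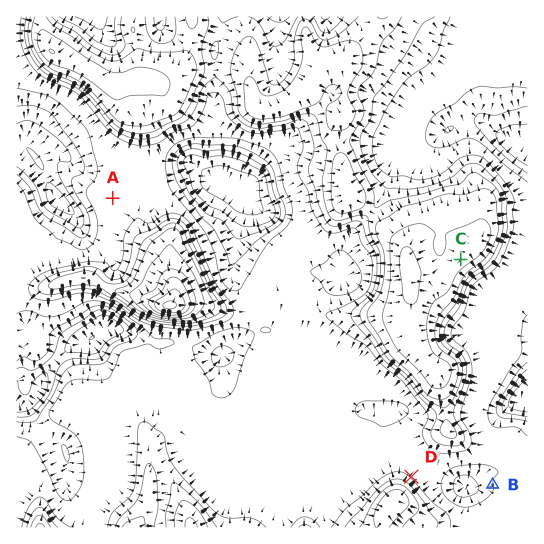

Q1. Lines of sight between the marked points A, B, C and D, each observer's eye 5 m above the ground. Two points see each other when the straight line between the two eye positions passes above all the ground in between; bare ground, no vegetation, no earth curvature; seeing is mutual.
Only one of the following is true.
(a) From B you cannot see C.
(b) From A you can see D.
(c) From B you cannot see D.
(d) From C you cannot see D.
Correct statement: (d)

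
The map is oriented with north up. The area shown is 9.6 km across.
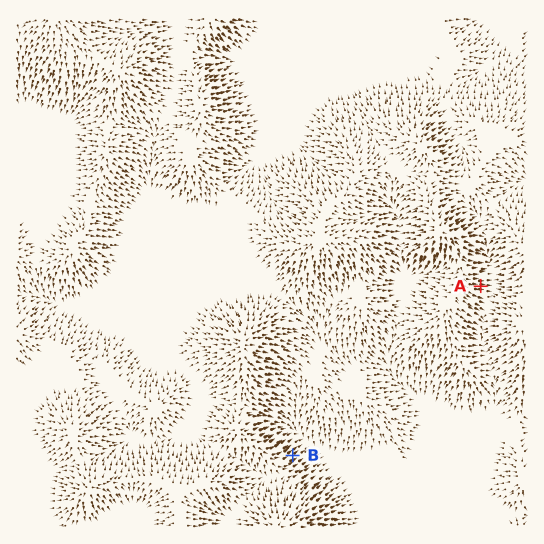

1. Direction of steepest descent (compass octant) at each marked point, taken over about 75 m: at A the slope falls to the E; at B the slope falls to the NE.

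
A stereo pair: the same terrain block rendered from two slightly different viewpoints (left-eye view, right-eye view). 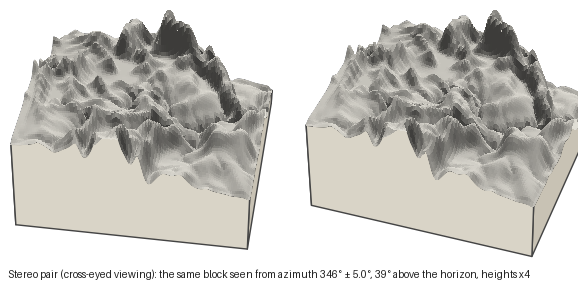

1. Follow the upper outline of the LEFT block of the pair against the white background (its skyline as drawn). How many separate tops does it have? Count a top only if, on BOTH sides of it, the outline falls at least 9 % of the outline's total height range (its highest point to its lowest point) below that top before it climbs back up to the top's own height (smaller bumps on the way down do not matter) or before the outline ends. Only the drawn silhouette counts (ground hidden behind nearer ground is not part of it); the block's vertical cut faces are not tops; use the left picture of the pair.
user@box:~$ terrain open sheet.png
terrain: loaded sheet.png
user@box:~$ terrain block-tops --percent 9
2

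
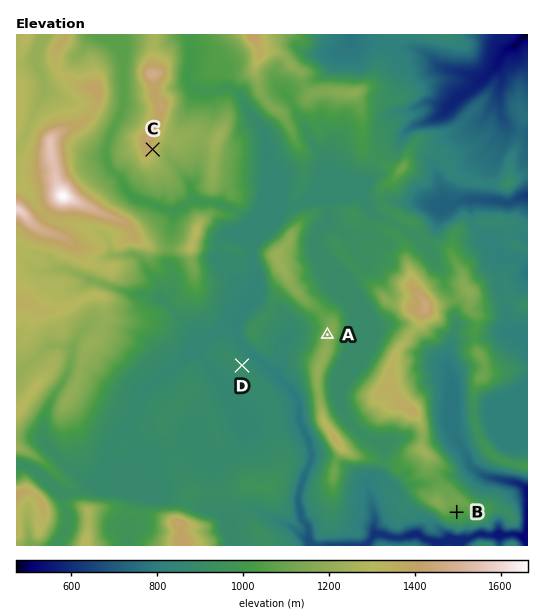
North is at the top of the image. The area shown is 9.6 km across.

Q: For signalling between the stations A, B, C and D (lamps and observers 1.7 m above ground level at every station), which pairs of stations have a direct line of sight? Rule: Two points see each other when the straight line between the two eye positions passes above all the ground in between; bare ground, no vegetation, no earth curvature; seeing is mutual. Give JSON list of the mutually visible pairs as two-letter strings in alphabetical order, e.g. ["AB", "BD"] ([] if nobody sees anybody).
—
["AC", "AD"]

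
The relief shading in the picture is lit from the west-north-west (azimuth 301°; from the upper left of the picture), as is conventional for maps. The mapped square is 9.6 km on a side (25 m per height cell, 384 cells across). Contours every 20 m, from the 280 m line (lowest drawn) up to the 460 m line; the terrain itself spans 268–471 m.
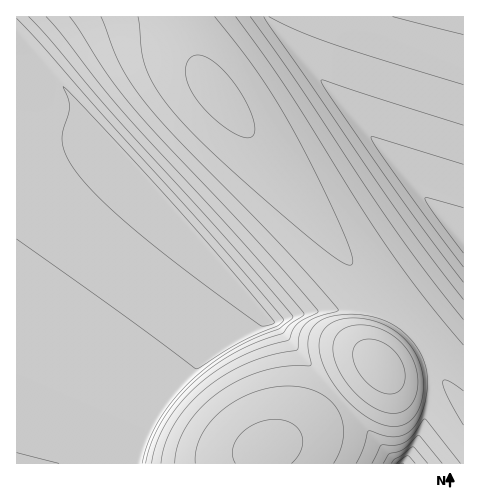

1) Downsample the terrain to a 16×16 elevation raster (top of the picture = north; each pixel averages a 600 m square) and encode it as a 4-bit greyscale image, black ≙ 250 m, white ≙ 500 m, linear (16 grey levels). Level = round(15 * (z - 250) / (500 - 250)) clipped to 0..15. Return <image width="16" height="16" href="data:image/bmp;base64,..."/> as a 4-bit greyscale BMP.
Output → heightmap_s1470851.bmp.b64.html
<image width="16" height="16" href="data:image/bmp;base64,Qk32AAAAAAAAAHYAAAAoAAAAEAAAABAAAAABAAQAAAAAAIAAAAATCwAAEwsAABAAAAAAAAAAAAAAABEREQAiIiIAMzMzAERERABVVVUAZmZmAHd3dwCIiIgAmZmZAKqqqgC7u7sAzMzMAN3d3QDu7u4A////ADMzSKvMupdoRERHm7u6qplERER5q6rMqUREM0aJm92pREMzM0aby5hEMzIiJHmZhzMzIiI2iZh1MzIiI1eZmGMyIiI1eZmGQiIiIleZmXUiIiIleaqYYyMiIleaqoZDNCIkeaqpdUREIkaKqqhkRVUjaJqqllVWZjV4mql1ZmZn"/>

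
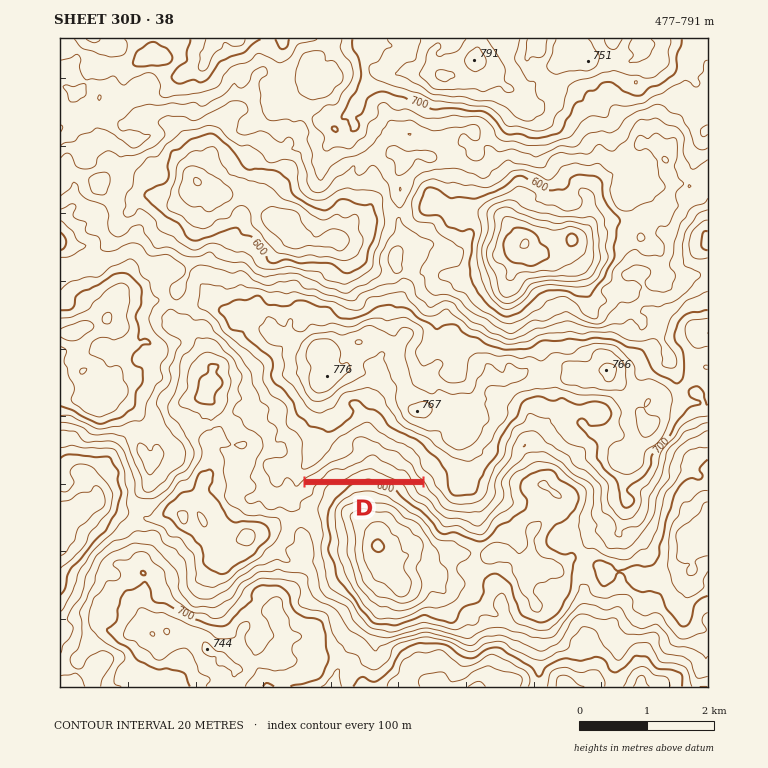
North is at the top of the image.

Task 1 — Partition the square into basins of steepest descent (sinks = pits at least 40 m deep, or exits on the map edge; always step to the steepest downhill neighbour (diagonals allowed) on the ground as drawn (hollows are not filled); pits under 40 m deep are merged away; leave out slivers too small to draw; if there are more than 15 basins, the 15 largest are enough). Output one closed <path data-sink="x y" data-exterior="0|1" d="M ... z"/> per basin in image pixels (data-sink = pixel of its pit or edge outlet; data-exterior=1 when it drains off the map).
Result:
<path data-sink="525 244" data-exterior="0" d="M708 38l-470 0-1 15 8 24 16 5 5 8 6 4 11 0 14 12 13 5 12 12 7 2 10 6 9 0 8-5 7 5 17 2 7 8 4 10 6 2 9 10-7 10 2 10-2 44 4 7 0 6-9 17 0 7 9 17 0 13-5 9 0 13 3 12 3 4 0 6-6 10-3 0-14-9-10-1-13 5-9 12-4 12 11 3 22 13 12 0 8-8 5 6 5 22 7 7 4 2 6-2 16 7 18 15 8-2 0-21 9-9 17 0 6-4 3-7-2-9 5 0 23-10 21 1 7-5 8 0 9 6-18 14 0 8 6 22 6 6 12 0 10 8 16 7 11 11 5 13 13-6 2-7 13-23-6-7-2-5 9-13 15 0 11 3 15 0 17-3z"/><path data-sink="378 546" data-exterior="0" d="M564 366l-8 0-7 5-21-1-23 10-5 0 2 9-3 7-6 4-17 0-9 9 0 21-8 2-18-15-16-7-6 2-4-2-7-7-5-22-5-6-8 8-12 0-15-10-12-3 8 7 5 15-4 12-7 6-15 0-6-6-7-13 0-9-4 2-1 10 8 20 0 12-3 10-7 7-8 17-11 12-3 13-5 9 0 7 14 11 0 11-4 8 2 14-5 8 3 19-7 13-22 22 15 33 7-3 8 0 9 7 0 10-7 8 5 2 7-7 16-3 9 1 11 8 10 18-1 6 73 0-4-5-11-3-10-8-1-3 9-6 10 0 13 4 1 7-5 12 1 2 42 0 9-8 20 0 6 2-1 6 77 0 4-7 0-22-11-29 0-42-3-10 0-9 3-3 5-20 9-12 19 1 5-6 6-26-3-8 2-29-5-5-5-12-11-11-16-7-10-8-12 0-6-6-6-22 0-8 18-14z"/><path data-sink="197 181" data-exterior="0" d="M236 38l-20 0-9 16-5 13-22 9-7 5-6 10-15 6-6 34-5 7-8 2-13-5-6-5-11 13-9 2-10 12-11-20-9-7-4 1 0 111 11 4 8 0 13 19 4-2 7 2 9 9 8 21 6-5 17-5 19-18 28 6 11 8 4 8 8 7 10 13 13 7 17-2 14 11 6 9 16 2 18 12 10 3 2-2 8 25 4 1 14-8 4-12 9-12 13-5 10 1 14 9 3 0 6-10 0-6-3-4-3-12 0-13 5-9 0-13-9-17 0-7 9-17 0-6-4-7 0-36 2-1-2-17 7-10-9-10-6-2-4-10-7-8-17-2-7-5-8 5-9 0-10-6-7-2-12-12-13-5-14-12-11 0-6-4-5-8-16-5-8-24z"/><path data-sink="246 536" data-exterior="0" d="M212 295l-14 15-13 25-10 8-20 5-1 7-5 9-8 4-11 12-5 1-3 10-5 5 8 4 14 16 2 32 10 17-2 20-13 14-2 5 3 49 4 5 3 15 0 19-5 10 3 10 0 14 8 7 19-1 10 3 15 0 17 17 8 3 12 10 3 0 6-9-1-15 3-12 19-14 12-4-1-4 6-7 16-15 5-8 2-10-3-14 5-8-2-14 4-8 0-11-14-11 0-7 5-9 3-13 11-12 8-17 7-7 3-10 0-12-8-20 1-11-11 21-18 13-14-2-15 5-11-11 20-17 13-16 10-3 31 3 1-6-8-21-2 2-10-3-18-12-16-2-6-9-14-11-17 2-13-7z"/><path data-sink="694 539" data-exterior="0" d="M708 400l-17 3-41-3-9 13 2 5 6 7-13 23-2 7-10 7 2 3-2 29 3 8-6 26-5 6-18-2-10 13-5 20-3 3 0 9 3 10 0 42 11 29 0 22-4 5 1 2 7-3 20 0 5 3 85 0z"/><path data-sink="67 514" data-exterior="0" d="M120 397l-4 0-10 6-8 0-11-6-1 1-26 1 0 288 11 0 2-2 5-26 25-26 6-3 21 3 6-5 10 1-4-3-1-16-10-9-11-7-11-12 1-14 8-4 18 10 6-2-1-14-4-5-3-49 2-5 13-14 2-6 0-14-10-17-2-32z"/>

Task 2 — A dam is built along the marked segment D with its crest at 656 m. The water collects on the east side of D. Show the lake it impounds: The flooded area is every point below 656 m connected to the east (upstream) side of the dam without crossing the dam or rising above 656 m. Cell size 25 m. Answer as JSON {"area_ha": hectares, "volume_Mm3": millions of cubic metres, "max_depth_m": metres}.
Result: {"area_ha": 51.6, "volume_Mm3": 9.68, "max_depth_m": 54}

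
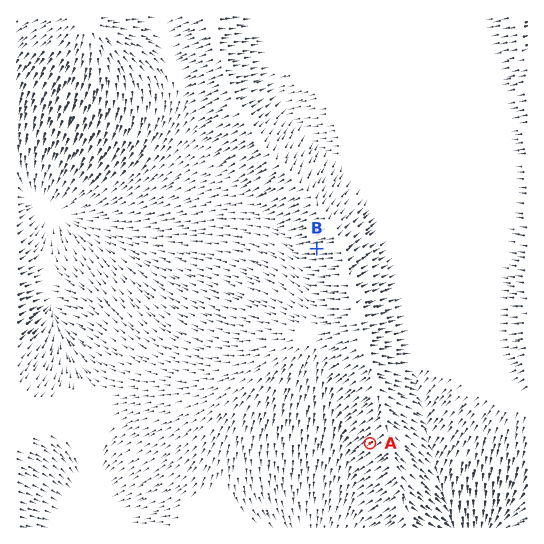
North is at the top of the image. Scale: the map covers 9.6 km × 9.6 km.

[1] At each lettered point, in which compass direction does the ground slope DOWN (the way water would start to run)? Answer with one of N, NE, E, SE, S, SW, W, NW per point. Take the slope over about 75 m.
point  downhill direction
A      SW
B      W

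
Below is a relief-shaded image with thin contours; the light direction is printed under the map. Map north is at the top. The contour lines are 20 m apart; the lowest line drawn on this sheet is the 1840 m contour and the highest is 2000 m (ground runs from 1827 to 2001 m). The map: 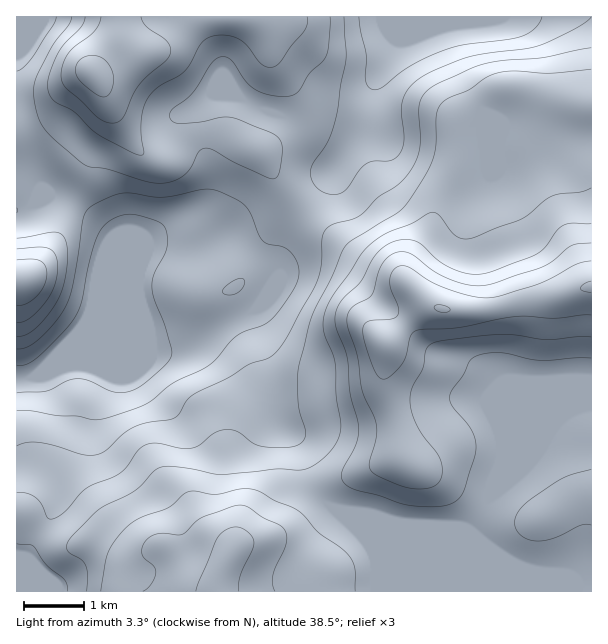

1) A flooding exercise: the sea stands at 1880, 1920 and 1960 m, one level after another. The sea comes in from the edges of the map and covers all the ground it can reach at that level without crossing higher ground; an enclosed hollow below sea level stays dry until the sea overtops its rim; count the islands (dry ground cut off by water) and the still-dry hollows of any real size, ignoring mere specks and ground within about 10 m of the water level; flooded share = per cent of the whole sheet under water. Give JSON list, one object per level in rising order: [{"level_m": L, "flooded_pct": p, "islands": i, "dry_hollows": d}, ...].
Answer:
[{"level_m": 1880, "flooded_pct": 32, "islands": 0, "dry_hollows": 0}, {"level_m": 1920, "flooded_pct": 60, "islands": 0, "dry_hollows": 0}, {"level_m": 1960, "flooded_pct": 90, "islands": 0, "dry_hollows": 0}]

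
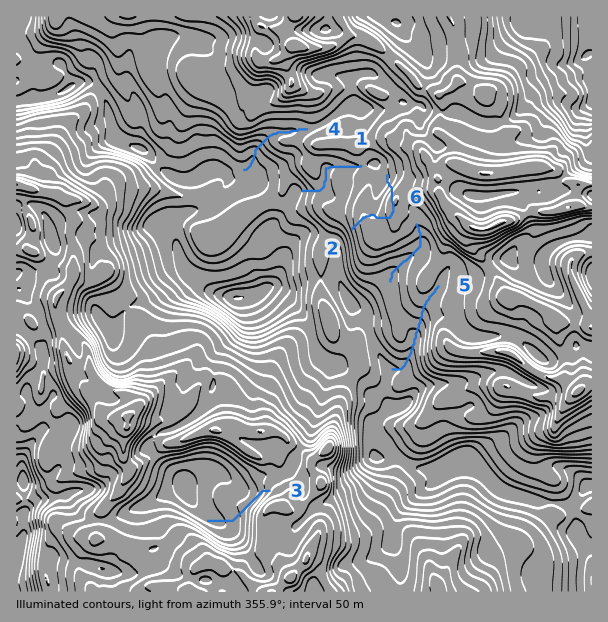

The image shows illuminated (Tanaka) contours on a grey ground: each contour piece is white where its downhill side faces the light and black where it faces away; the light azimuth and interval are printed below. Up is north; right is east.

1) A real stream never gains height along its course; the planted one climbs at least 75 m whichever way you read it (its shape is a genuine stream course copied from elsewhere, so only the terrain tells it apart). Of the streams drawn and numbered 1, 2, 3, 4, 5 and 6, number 2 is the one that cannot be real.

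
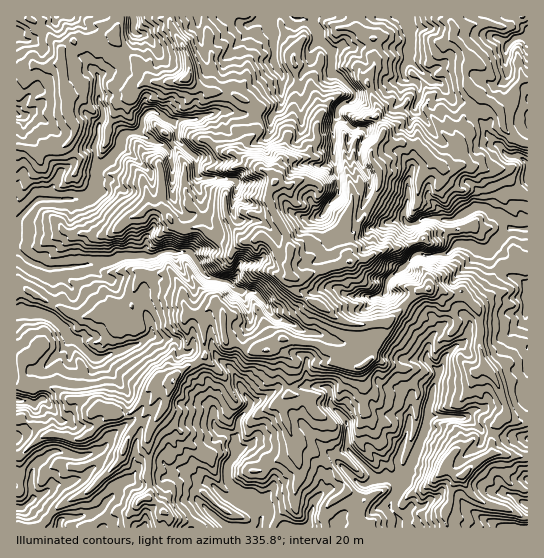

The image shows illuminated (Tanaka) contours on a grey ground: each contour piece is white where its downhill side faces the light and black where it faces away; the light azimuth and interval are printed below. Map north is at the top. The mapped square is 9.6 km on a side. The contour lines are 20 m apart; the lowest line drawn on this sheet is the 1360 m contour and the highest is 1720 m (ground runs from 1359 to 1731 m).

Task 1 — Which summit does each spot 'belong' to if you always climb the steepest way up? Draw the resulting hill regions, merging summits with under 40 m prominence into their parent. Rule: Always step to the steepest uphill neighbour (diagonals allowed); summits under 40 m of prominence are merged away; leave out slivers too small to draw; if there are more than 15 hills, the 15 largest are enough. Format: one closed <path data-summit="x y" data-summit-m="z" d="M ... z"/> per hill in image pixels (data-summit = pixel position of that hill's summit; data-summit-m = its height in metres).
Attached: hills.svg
<path data-summit="290 250" data-summit-m="1731" d="M527 16l-254 0-1 17 3 16-2 12 8 13 2 7-2 25-10 11-50-6-24 8-27 2-13-9-7-1-6 4-3 14-3 3-11 1-4 3-9-11-13-4 2-12-4-7-2-25 35-31 4-12-3-4 0-13-117 0 1 511 483-1-19-10-20-16-24-4-7 3-7 7-12 0-12 14-8-12 0-6 13-20 25-67 37 1 17 15 12 1 4 3 29 2z"/><path data-summit="187 78" data-summit-m="1595" d="M271 16l-8 0-5 5-8 3-3 5 0 5-24 25-16-2-2-2-5-16-3-23-63 0-1 14 3 4-4 12-35 31 2 25 4 7-2 12 13 4 9 11 4-3 11-1 3-3 3-14 6-4 7 1 13 9 27-2 24-8 50 6 10-11 2-25-2-7-8-13 2-12z"/><path data-summit="465 474" data-summit-m="1551" d="M453 416l-25 1-5 20-19 46-13 20 1 8 7 10 12-14 12 0 7-7 11-3 22 6 10 9 28 16 26 0 1-89-9-3-20 0-4-3-12-1-14-13z"/><path data-summit="173 381" data-summit-m="1601" d="M153 336l-18 9-35 13 5 9 23 27-1 29 8-2 6 6-6 22 0 17 2 3 4-2 44 2 13 11 11 3-16-20-4-9-12-12-1-9 6-6 7-3 24-1 0-16-4-10 0-14-17-28-5-3-5 0-7-12-18-1z"/>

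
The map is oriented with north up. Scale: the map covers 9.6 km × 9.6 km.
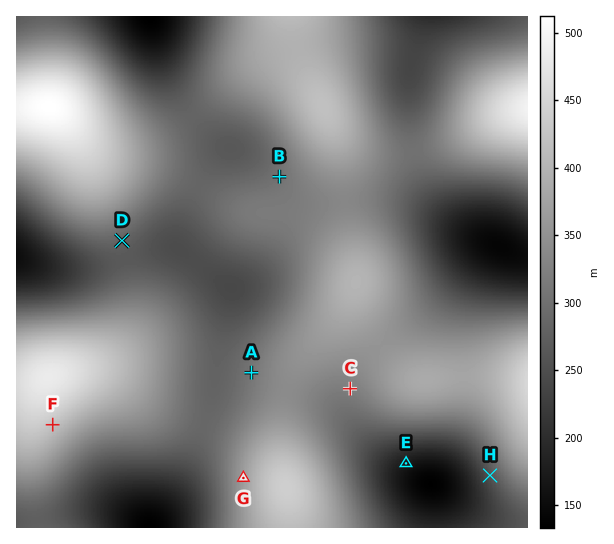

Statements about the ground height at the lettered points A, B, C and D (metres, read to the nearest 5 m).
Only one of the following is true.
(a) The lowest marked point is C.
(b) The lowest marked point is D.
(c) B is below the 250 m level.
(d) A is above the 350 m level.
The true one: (b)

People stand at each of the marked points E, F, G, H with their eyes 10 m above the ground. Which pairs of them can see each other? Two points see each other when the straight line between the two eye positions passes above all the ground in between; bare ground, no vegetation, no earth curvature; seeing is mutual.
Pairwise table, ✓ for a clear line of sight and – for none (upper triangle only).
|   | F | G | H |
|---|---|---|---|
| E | – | – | ✓ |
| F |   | ✓ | – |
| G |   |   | – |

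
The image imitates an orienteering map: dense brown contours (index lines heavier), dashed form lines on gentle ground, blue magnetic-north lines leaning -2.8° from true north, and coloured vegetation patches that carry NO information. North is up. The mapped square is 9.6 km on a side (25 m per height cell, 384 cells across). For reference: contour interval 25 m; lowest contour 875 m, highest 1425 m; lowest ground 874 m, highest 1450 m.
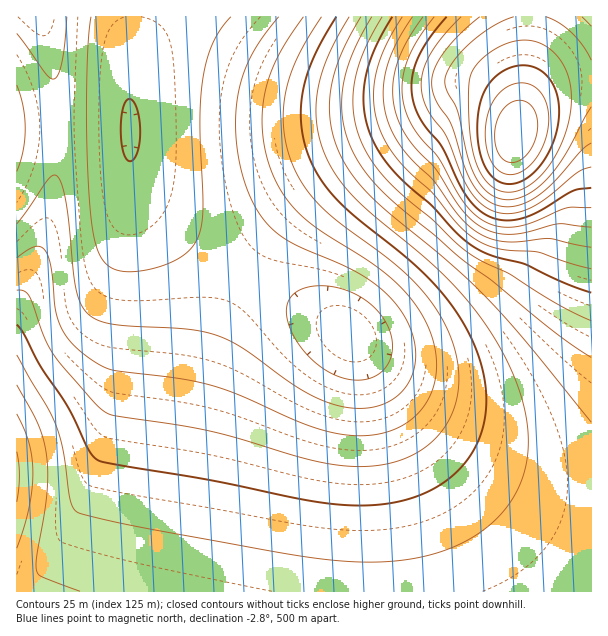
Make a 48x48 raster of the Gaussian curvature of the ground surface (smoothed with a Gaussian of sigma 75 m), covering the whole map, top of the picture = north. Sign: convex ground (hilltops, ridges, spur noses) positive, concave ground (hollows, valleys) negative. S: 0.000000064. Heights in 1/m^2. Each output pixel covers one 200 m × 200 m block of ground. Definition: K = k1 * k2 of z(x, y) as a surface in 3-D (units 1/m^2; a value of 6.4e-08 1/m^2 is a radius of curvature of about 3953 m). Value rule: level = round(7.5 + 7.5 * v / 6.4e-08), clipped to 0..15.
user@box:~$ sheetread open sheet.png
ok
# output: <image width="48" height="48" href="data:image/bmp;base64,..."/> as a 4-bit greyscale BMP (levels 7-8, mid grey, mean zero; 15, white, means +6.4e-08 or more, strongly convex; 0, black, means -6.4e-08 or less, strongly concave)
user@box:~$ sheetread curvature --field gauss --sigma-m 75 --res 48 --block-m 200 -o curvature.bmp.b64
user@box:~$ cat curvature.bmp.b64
<image width="48" height="48" href="data:image/bmp;base64,Qk32BAAAAAAAAHYAAAAoAAAAMAAAADAAAAABAAQAAAAAAIAEAAATCwAAEwsAABAAAAAAAAAAAAAAABEREQAiIiIAMzMzAERERABVVVUAZmZmAHd3dwCIiIgAmZmZAKqqqgC7u7sAzMzMAN3d3QDu7u4A////AHd3d3d3d3d3d3d3d3d3d3d3d3d3d3d3d3d3d3d3d3d3d3d3d3d3d3d3d3d3d3d3d3d3d3d3d3d3d3d3d3d3d3d3d3d3d3d3d3d3d3d3d3d3iId3d3d3d3d3d3d3d3d3d3d3d3d3d3d4iId3d3d3d3d3d3d3d3d3d3d3d3d3d3eIiIh3d3d3d3d3d3d3d3d3d3d3d3d3d3iIiIh3d3d3d3d3d3d3d3d3d3d3d3d3d3iIiIh3d3d3d3d3d3d3d3d3d3d3d3d3d3iIiIh3d3d3d3d3d3d3d3d3d3d3d3d3d4iIiId3d3d3d3d3d3d3d3d3d3d3d3d3d4iIiId3d3d3d3d3d3d3d3d3d3d3d3d3d4iIiId3d3d3d3d3d3d3d3d3d3d3d3d3eIiIiHd3d3d3d3d3d3d3d3d3d3d3d3d3eIiIh3d3d3d3d3d3d3d3d3d3d3d3d3d3eIiId3d3d3d3d3d3d3d3d3d3d3d3d3d3eIiHd3d3d3d4iId3d3d3d3d3d3d3d3d3d3d3d3d3d3iIiIiHd3d3d3d3d4iHd3d3d3d3d3d3d3iIiIiHd3d3d3d3d3iId3d3d3d3d3d3d4iIiIiId3d3d3d3d3iIiHeId3d3d3d3d4iIiIiId3d3d3d3d3iIiIiId3d3d3d3d4iIiIiId3d3d3d3d3eIiIiId3d3d3d3d4iIiIiIh3d3d3d3d3eIiIiIh3d3d3d3d4iIiIiId3d3d3d3d2d4iIiIh3d3d3d3d4iIiIiId3d3d3d3d3d4iIiIh3d3d3d3d3iIiIiId3d3d3d3d3d3eIiIh3d3d3d3d3eIiIiId3d3d3d3d3d4iIiIh3d3d3d3d3d4iIiId3dmZ3d3d3d3iIiIiHd3d3d3d3d3iIiIeHZlVnd3d3d3eIiIiHd3d3d3d3d3eIiIiHZVVVZ3d3d3eIiIiHd3d3d3d3d3d3iHh2ZVVVV3d3d3eIiIiHd3d3d3d3d3d3d3h2ZmZlVnd3d3eIiIiId3d3d3d3d3d3d3d2Z4iGVWd4d3eIiIiId3d3d3d3d3d3d3dmeauoZVd4d3d4iIiId3d3d3d3d3d3d3dmit7ahlZ4d3d4iIiIh3d3d3d3d3d3d3dmi+/9llV4d3d4iIiIh3d3d3d3d3d3d3dmi///t1Vod3d4iIiIh3d3d3d3d3d3d4dmev//yFVod3d4iIiIh3d3d3d3d3d3d4dlad//yGVod3d4iIiIh3d3d3d3d3d3eIhlWL//yGVod3d4iIiIh3d3d3d3d3d3eIh0RpztuGVod3d4iIiId3d3d3d3d3d3eImFNXq7l2Vod3d4iIiHd3d3d3d3d3d3eImnRGiZh2Z4d3d4iIiHd3d3d3d3d3d3eJvaZWd3dmZ4d3d4iIiHd3d3d3d3d3d3eIq6h2Z3ZmeId3eIiIh3d3d3d3d3d3d3eImZiHdmZ3iHd3eIiIh3d3d3d3d3d3d3eIiIiIh3d4iHd3eIiIh3d3d3d3d3d3d3eIiIiIiIiIiHd3eIiIh3d3d3d3d3d3d3eIiIiIiIiIiA=="/>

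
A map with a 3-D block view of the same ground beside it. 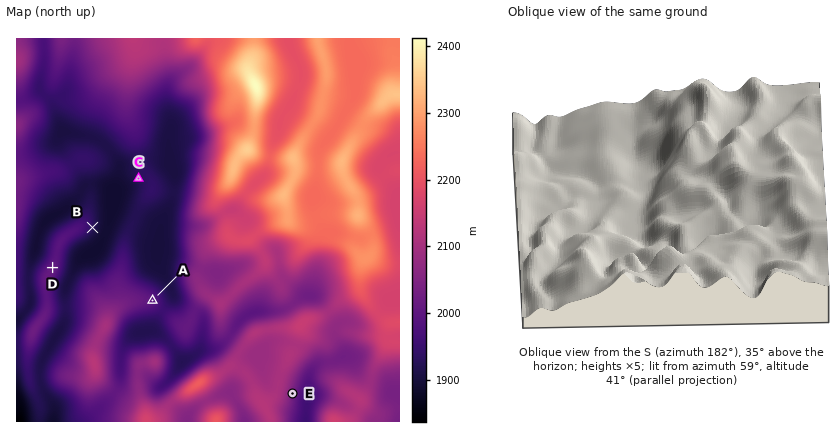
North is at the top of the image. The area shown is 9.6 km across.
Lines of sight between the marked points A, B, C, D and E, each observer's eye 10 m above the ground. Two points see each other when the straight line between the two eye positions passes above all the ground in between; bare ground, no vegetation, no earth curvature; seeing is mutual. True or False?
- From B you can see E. False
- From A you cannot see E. True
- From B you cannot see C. False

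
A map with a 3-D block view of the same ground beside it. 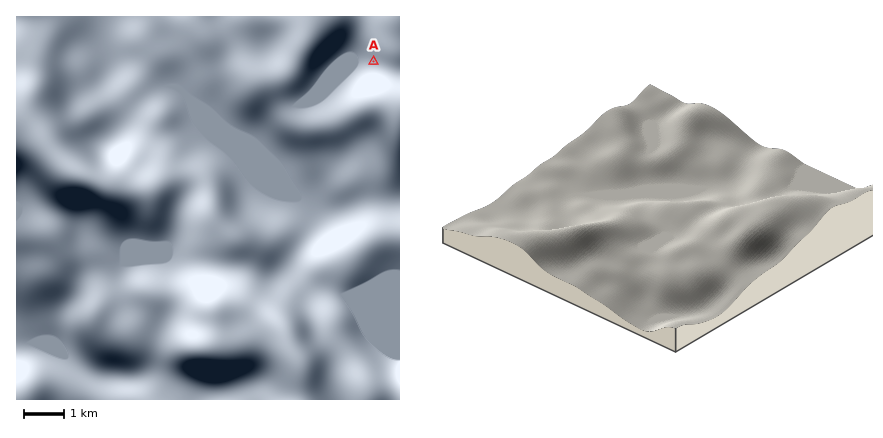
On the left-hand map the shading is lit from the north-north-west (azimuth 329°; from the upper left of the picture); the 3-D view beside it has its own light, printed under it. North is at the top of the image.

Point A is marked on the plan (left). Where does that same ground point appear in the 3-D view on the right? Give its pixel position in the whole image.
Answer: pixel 663 114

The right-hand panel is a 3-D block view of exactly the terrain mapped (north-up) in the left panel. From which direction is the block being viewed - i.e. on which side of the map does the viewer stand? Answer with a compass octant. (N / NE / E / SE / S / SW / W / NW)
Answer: SW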